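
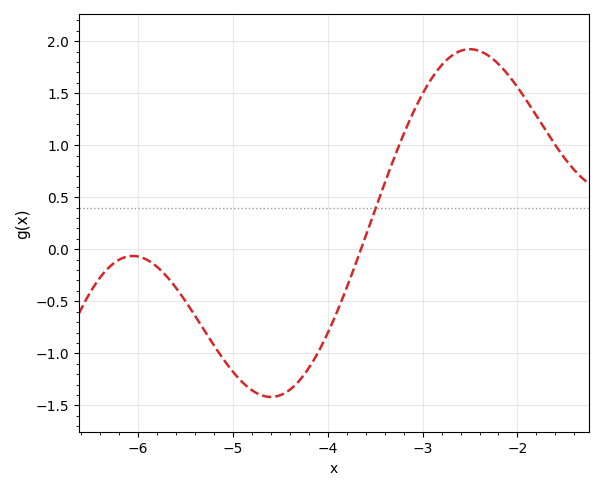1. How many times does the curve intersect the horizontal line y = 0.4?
1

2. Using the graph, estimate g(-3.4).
0.65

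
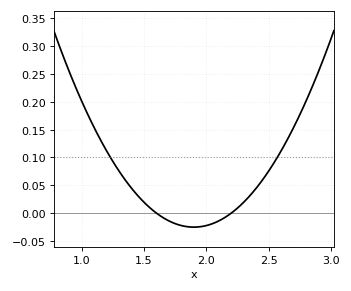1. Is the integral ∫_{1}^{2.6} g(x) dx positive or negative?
positive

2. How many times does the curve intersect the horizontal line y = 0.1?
2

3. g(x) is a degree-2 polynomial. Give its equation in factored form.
y = 0.28(x - 1.6)(x - 2.2)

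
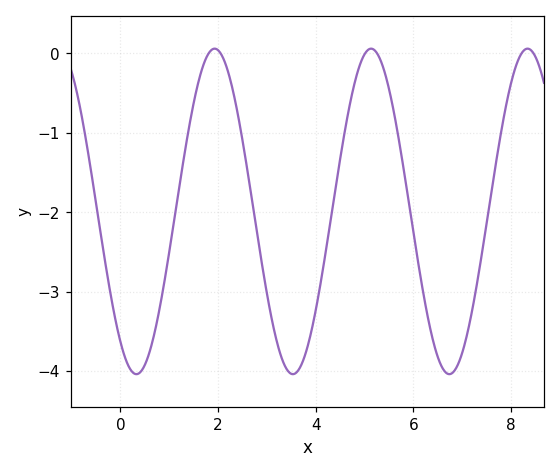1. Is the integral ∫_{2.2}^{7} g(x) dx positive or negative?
negative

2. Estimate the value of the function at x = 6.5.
-3.82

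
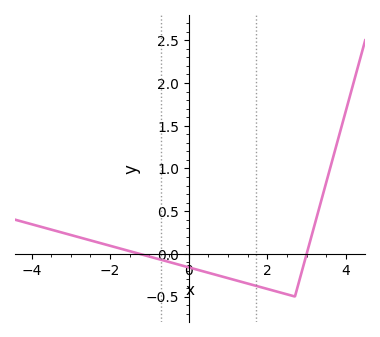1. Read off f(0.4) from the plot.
-0.2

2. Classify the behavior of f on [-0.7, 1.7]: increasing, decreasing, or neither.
decreasing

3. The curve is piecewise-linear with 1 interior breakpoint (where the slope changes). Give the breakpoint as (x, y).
(2.7, -0.5)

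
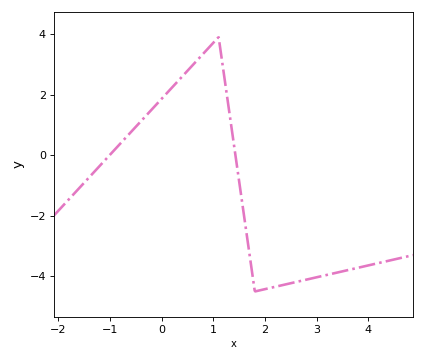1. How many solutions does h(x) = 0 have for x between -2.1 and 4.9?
2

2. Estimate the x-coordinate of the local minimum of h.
1.8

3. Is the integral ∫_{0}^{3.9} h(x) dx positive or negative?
negative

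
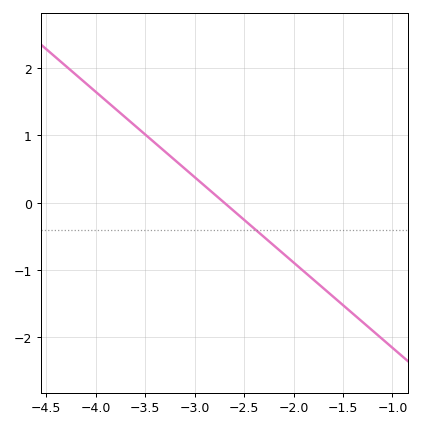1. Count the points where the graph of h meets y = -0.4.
1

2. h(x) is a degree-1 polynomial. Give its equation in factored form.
y = -1.27(x + 2.7)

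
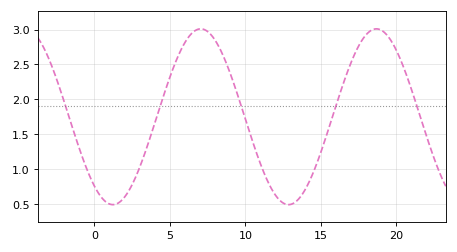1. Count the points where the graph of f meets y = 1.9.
5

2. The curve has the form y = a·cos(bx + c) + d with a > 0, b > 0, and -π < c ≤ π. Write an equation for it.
y = 1.26cos(0.54x + 2.5) + 1.75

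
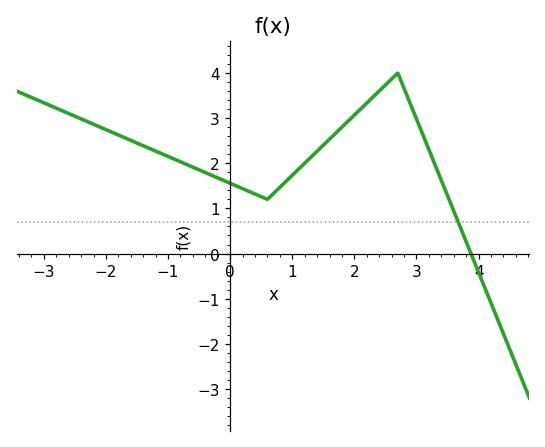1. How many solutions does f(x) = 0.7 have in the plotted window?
1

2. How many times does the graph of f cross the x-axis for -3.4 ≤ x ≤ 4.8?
1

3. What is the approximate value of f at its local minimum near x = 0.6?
1.2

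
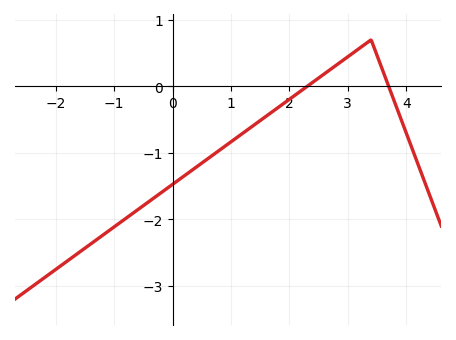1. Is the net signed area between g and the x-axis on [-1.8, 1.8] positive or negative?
negative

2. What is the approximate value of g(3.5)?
0.5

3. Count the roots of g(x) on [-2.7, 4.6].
2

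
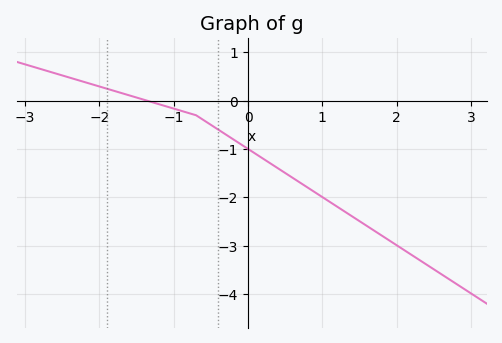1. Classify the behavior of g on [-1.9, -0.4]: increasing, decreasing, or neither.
decreasing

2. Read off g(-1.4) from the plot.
0.02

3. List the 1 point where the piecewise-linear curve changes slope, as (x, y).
(-0.7, -0.3)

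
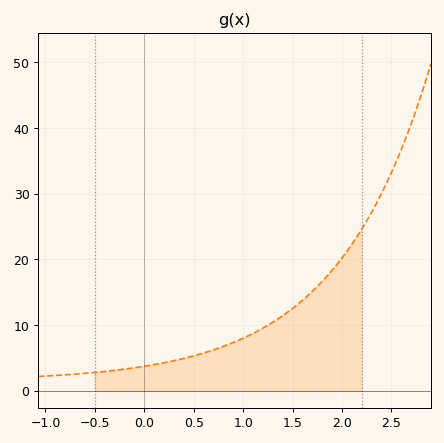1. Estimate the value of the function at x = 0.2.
4.29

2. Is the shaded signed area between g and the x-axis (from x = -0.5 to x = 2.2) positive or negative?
positive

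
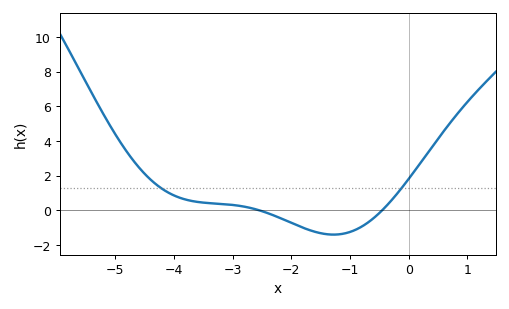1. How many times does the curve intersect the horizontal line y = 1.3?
2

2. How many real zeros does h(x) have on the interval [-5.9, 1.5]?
2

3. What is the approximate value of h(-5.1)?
5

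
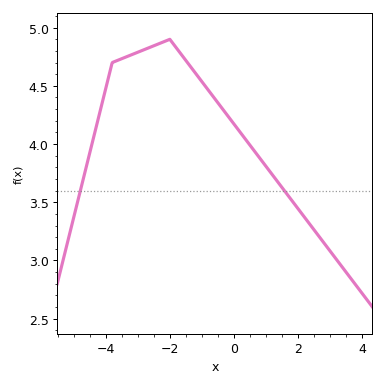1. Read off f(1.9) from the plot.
3.5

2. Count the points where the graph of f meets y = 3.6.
2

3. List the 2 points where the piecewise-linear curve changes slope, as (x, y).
(-3.8, 4.7); (-2, 4.9)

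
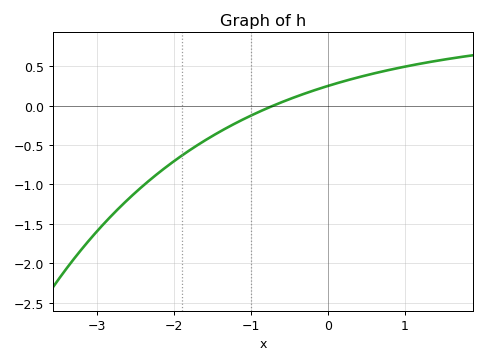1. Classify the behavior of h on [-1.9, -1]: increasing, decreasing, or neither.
increasing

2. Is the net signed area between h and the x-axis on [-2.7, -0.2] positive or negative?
negative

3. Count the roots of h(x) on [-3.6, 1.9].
1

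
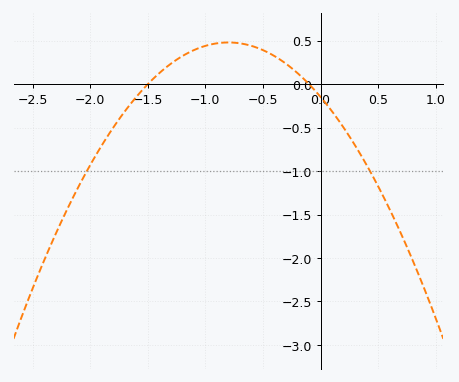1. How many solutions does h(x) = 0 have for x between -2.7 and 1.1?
2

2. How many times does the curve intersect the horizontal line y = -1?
2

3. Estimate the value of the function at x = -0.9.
0.47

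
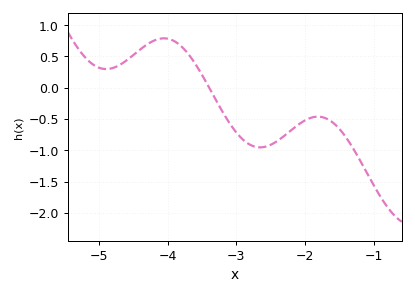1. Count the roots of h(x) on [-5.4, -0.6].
1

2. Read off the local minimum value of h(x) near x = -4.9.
0.3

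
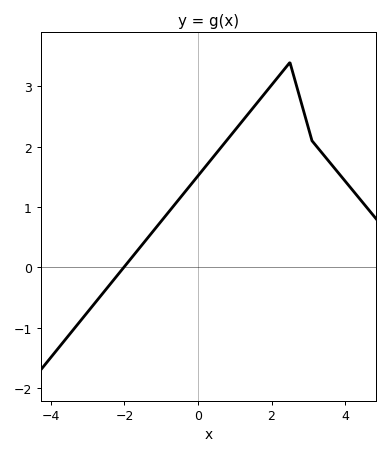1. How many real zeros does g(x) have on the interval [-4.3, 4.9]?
1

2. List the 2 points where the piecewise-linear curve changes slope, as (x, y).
(2.5, 3.4); (3.1, 2.1)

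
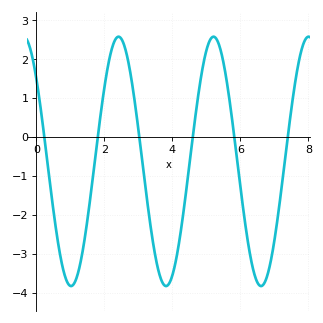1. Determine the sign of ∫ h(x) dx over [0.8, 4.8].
negative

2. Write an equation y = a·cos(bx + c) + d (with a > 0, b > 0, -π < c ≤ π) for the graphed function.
y = 3.2cos(2.25x + 0.842) - 0.62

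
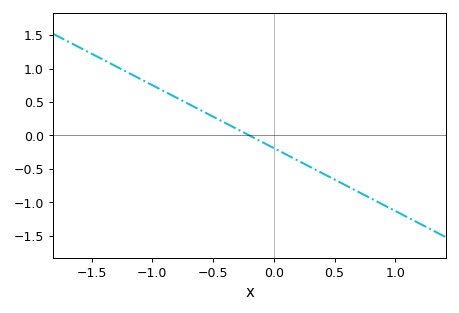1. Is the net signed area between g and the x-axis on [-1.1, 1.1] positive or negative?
negative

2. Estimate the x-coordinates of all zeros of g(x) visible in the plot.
-0.2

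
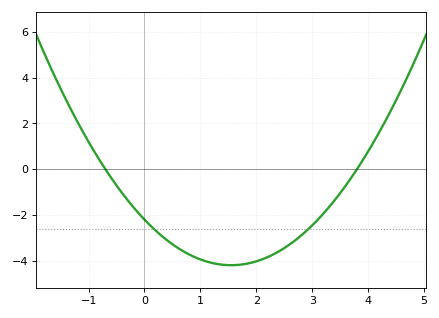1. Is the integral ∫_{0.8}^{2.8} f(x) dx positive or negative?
negative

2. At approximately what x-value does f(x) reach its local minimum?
1.55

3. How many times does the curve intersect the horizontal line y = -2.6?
2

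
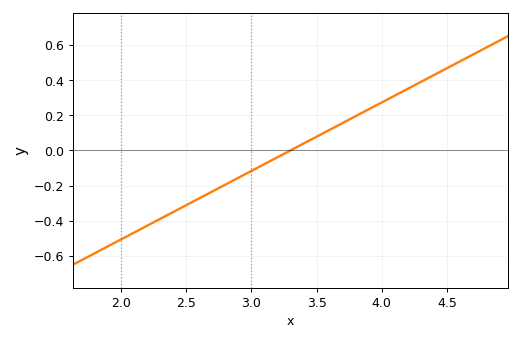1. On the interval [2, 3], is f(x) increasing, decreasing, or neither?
increasing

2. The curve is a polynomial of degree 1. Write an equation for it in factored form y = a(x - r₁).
y = 0.39(x - 3.3)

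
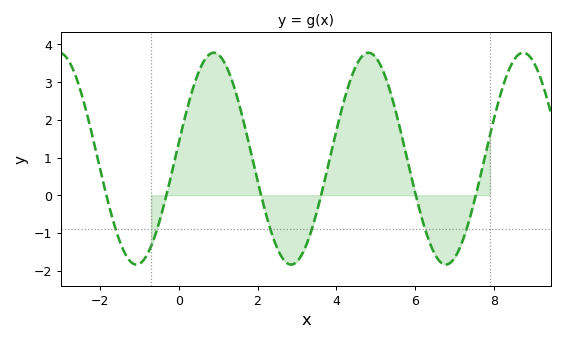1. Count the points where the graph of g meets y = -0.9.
6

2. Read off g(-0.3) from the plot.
0.057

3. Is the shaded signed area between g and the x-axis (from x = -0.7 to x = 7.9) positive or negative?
positive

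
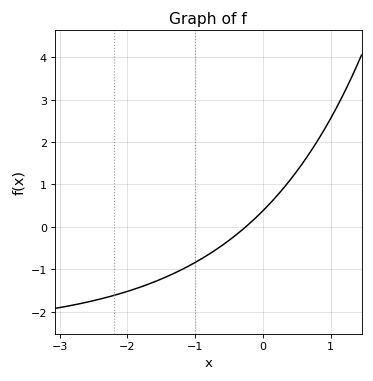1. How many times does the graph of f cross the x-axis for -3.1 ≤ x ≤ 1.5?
1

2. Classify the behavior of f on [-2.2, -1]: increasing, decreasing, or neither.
increasing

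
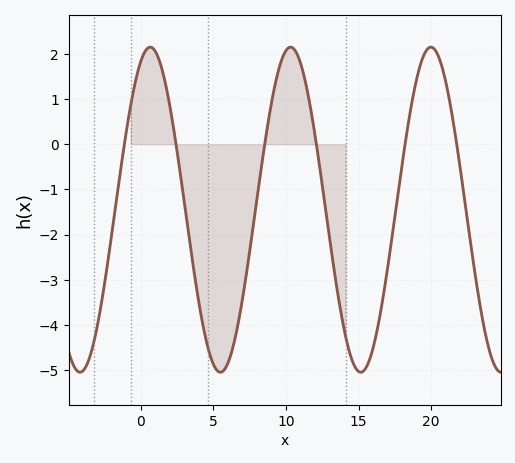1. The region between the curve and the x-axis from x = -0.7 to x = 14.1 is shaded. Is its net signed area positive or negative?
negative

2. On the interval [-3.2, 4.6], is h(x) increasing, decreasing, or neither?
neither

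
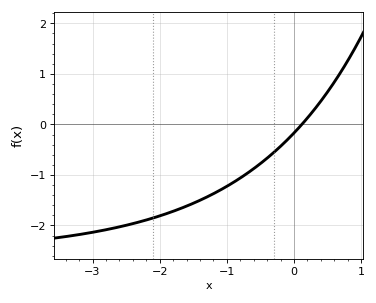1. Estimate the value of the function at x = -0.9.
-1.1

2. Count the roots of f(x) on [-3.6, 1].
1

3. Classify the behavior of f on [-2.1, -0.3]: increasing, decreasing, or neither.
increasing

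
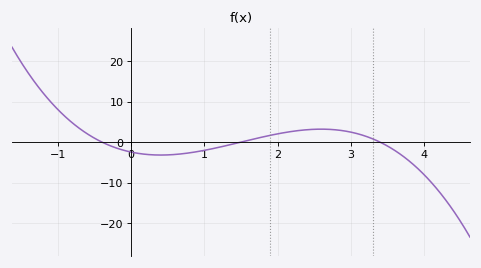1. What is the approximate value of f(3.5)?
-1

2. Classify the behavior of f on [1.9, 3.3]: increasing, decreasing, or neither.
neither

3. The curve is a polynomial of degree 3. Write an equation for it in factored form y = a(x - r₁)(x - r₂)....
y = -1.21(x + 0.4)(x - 1.5)(x - 3.4)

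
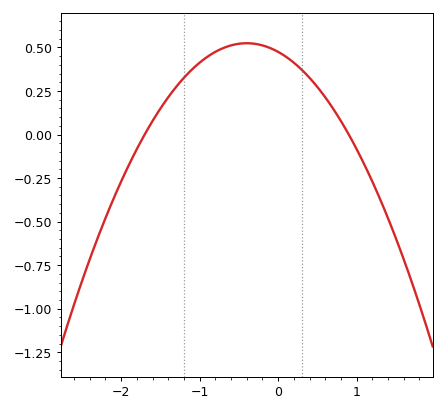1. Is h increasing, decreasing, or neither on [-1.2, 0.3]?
neither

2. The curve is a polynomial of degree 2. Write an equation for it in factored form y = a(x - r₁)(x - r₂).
y = -0.31(x + 1.7)(x - 0.9)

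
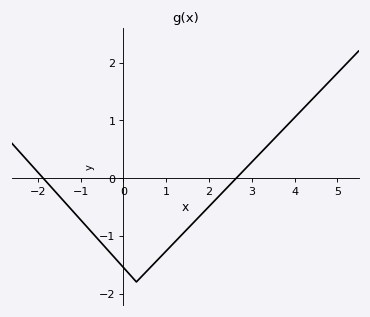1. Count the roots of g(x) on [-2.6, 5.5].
2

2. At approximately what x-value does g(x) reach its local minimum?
0.2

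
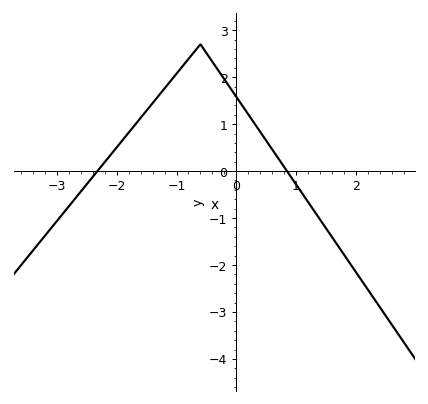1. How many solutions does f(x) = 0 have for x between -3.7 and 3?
2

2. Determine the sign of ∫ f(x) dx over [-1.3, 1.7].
positive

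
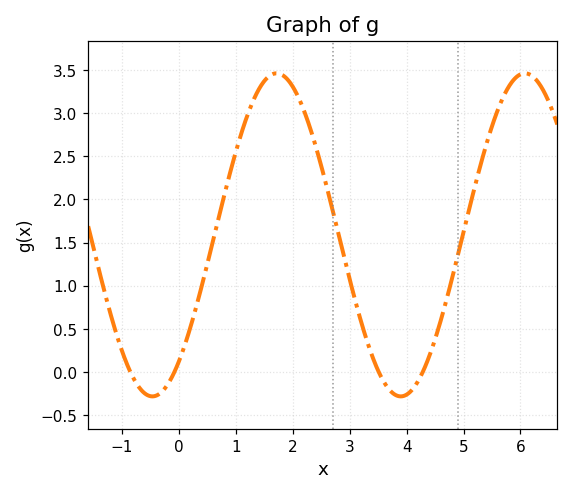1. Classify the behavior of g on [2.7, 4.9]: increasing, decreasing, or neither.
neither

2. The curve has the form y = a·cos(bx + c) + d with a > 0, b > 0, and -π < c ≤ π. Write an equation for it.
y = 1.87cos(1.4x - 2.5) + 1.59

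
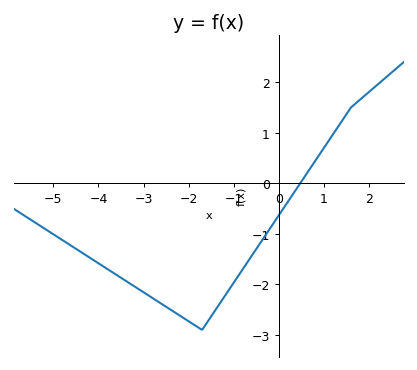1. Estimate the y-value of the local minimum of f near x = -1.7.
-2.9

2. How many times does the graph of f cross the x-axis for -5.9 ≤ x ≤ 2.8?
1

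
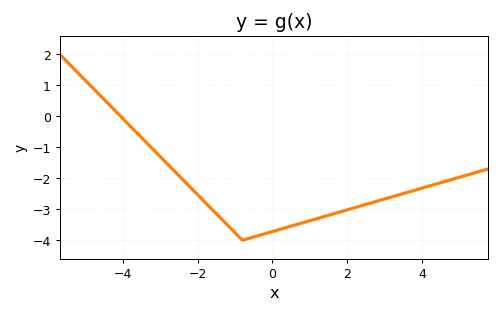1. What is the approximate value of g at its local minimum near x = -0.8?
-4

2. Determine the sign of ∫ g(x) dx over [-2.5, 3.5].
negative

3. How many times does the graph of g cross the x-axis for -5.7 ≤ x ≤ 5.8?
1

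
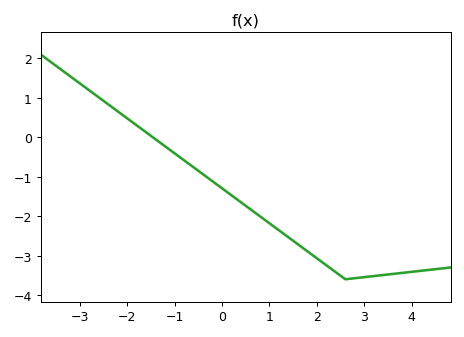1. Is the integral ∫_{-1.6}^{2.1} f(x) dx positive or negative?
negative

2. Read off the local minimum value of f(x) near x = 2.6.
-3.6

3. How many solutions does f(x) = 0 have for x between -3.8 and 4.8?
1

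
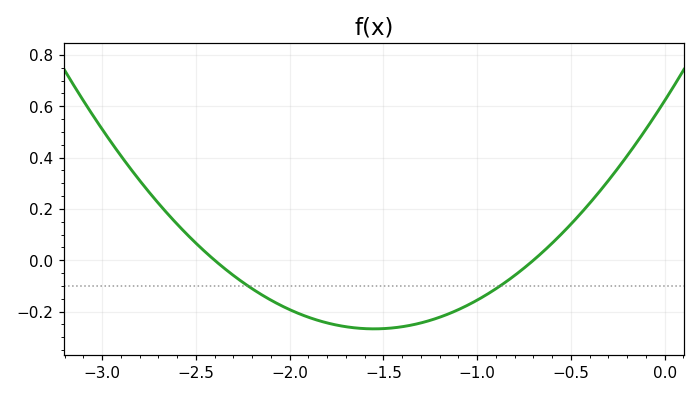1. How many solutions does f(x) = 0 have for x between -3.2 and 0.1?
2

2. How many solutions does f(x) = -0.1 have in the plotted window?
2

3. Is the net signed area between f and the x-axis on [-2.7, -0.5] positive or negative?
negative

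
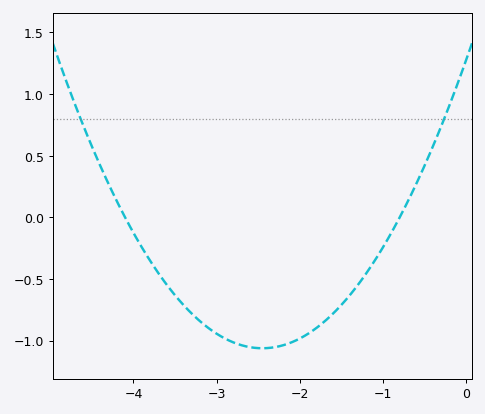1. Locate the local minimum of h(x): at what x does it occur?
-2.4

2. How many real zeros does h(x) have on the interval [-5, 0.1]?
2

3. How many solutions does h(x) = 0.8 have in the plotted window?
2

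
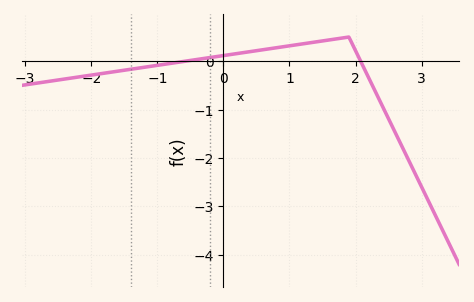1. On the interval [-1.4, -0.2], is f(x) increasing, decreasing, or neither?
increasing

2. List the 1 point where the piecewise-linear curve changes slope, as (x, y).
(1.9, 0.5)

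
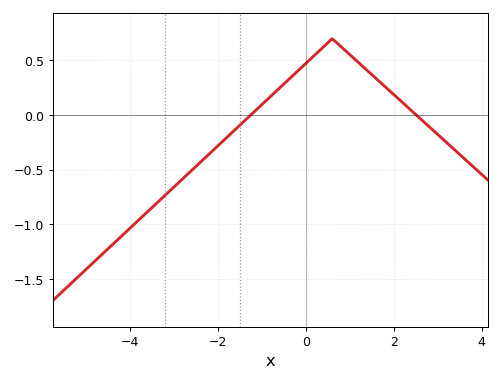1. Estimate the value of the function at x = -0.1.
0.436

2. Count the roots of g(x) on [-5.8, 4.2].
2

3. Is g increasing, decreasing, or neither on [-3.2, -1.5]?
increasing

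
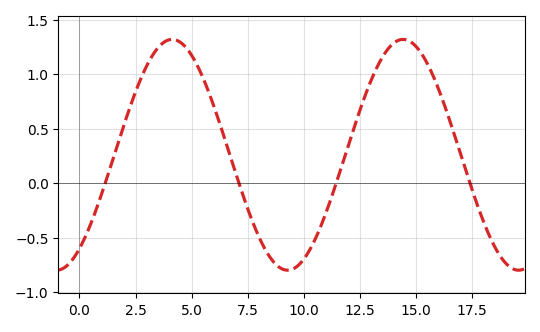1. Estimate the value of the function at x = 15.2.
1.2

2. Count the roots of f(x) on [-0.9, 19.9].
4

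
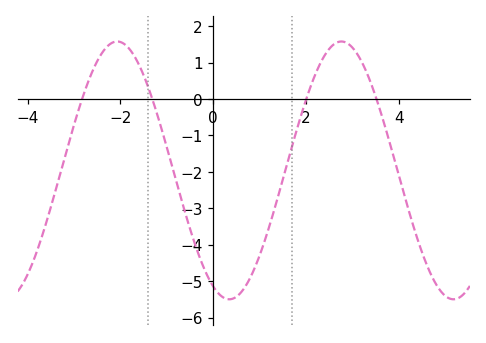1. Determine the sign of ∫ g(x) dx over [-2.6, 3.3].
negative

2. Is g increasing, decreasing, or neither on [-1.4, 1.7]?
neither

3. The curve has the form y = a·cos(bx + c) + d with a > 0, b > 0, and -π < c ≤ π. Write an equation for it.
y = 3.54cos(1.3x + 2.7) - 1.96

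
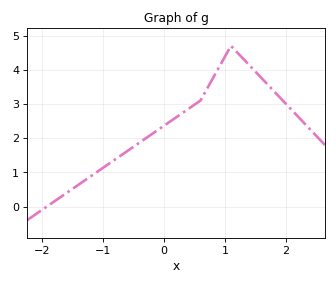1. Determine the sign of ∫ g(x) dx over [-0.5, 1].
positive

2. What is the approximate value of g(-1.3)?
0.761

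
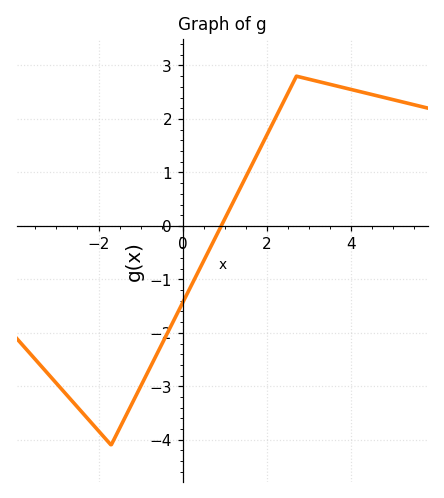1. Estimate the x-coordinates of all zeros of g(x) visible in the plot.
0.914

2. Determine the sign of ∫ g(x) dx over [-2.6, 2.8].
negative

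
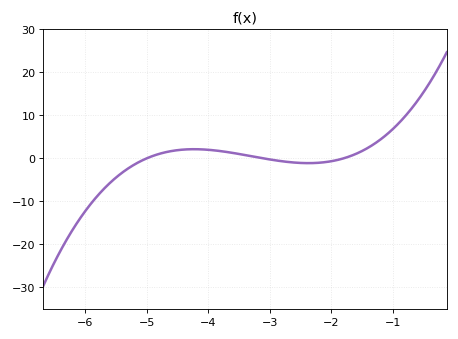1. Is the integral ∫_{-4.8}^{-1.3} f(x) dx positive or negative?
positive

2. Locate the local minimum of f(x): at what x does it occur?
-2.37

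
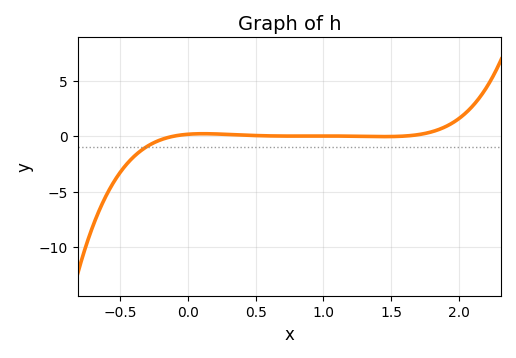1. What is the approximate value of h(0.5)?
0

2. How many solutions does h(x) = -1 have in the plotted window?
1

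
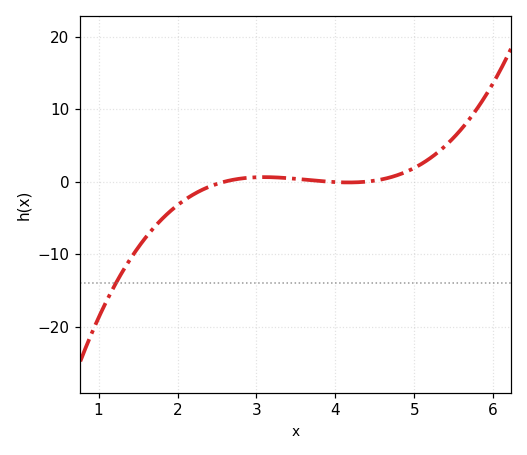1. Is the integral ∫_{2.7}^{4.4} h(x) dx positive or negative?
positive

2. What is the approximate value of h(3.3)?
1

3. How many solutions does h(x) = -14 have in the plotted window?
1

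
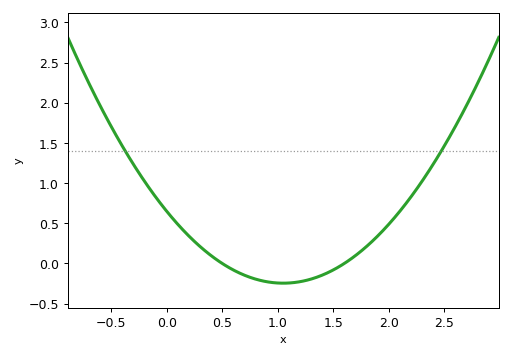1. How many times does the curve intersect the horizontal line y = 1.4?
2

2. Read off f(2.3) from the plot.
1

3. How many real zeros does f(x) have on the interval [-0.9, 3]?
2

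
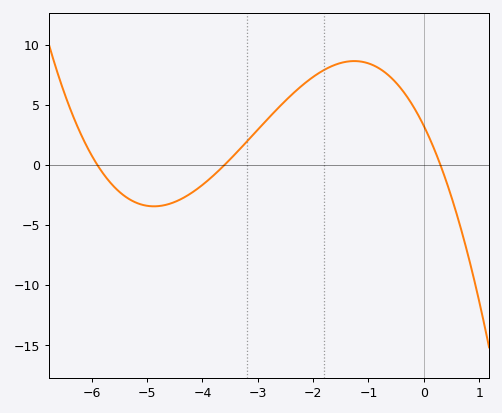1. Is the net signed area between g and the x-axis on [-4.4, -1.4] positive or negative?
positive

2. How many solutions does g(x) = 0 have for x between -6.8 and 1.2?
3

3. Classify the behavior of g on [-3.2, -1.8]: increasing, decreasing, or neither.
increasing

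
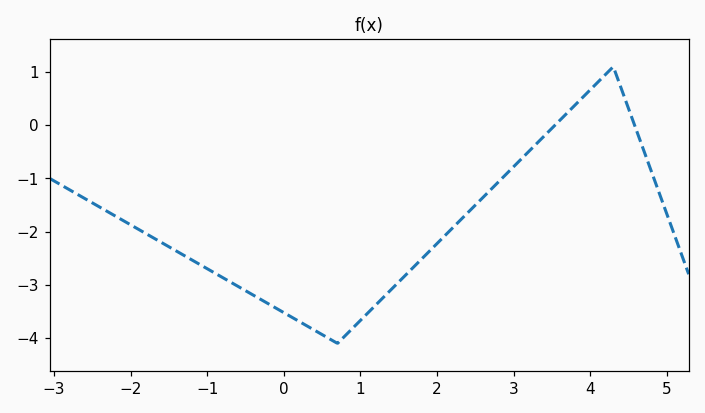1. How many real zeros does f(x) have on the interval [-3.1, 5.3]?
2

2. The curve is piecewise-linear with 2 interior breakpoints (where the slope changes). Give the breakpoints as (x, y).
(0.7, -4.1); (4.3, 1.1)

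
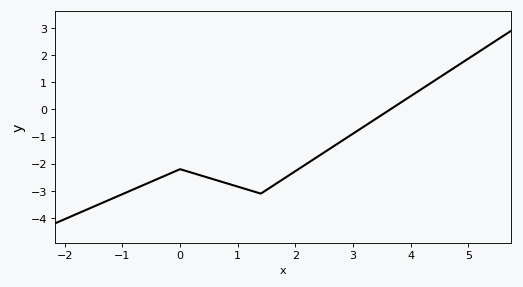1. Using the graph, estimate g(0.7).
-2.65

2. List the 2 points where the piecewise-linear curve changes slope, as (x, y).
(0, -2.2); (1.4, -3.1)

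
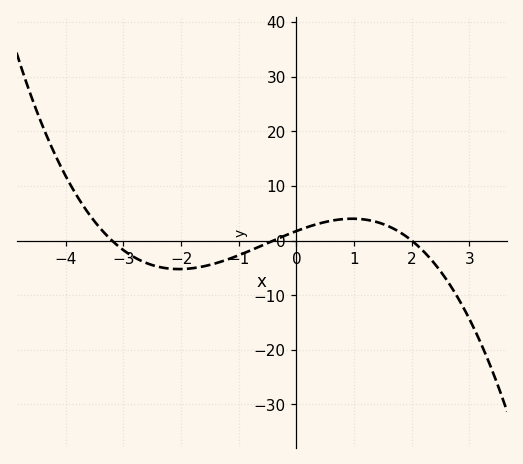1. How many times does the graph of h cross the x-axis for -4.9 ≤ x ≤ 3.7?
3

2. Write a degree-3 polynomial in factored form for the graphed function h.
y = -0.68(x + 3.2)(x + 0.4)(x - 2)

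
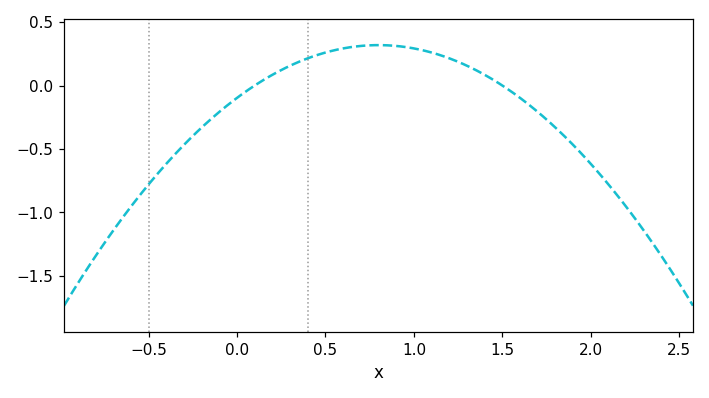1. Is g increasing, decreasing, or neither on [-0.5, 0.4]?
increasing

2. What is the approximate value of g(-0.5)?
-0.78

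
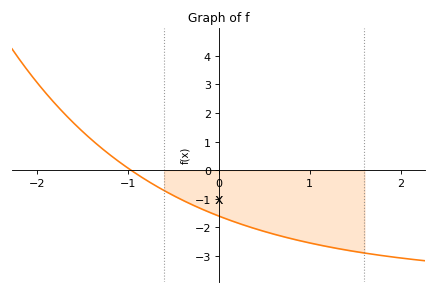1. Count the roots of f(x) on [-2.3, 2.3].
1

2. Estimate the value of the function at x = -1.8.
2.34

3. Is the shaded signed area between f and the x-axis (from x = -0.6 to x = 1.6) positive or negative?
negative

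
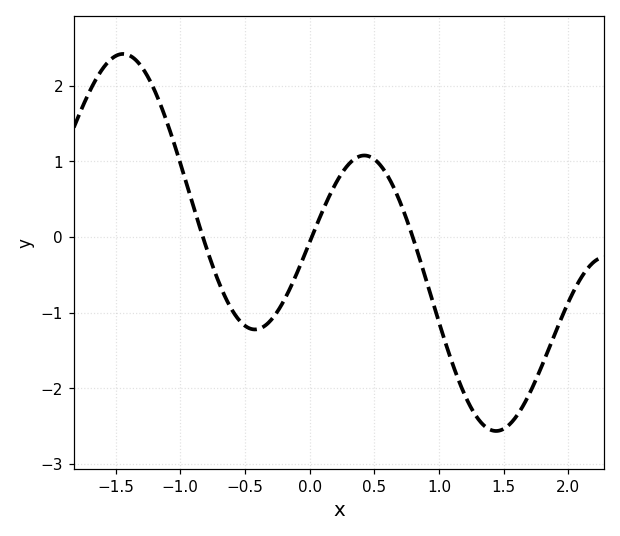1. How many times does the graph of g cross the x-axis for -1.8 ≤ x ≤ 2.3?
3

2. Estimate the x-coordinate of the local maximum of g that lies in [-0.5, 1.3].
0.422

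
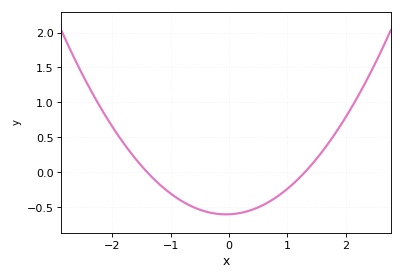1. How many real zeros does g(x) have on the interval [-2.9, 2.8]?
2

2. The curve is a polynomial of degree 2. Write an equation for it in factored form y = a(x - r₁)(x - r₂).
y = 0.33(x + 1.4)(x - 1.3)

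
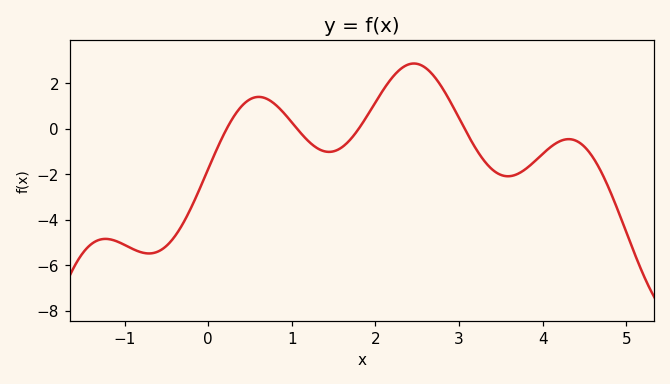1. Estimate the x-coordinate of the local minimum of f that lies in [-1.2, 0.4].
-0.7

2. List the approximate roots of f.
0.2, 1.1, 1.8, 3.1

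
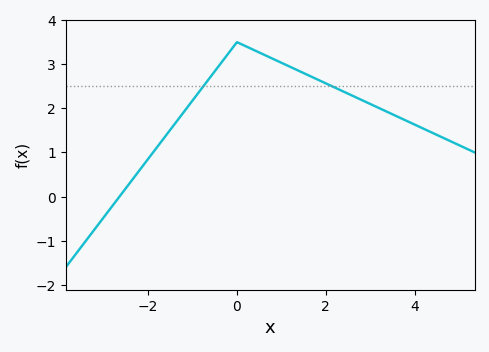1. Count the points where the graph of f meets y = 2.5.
2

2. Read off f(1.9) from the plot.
2.6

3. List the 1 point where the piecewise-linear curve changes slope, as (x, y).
(0, 3.5)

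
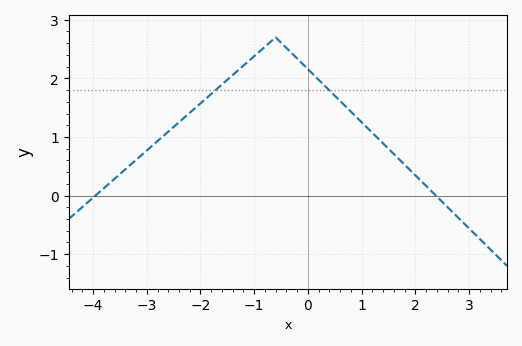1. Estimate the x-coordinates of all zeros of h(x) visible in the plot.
-4, 2.4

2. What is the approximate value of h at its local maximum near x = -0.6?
2.7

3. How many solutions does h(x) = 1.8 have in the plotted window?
2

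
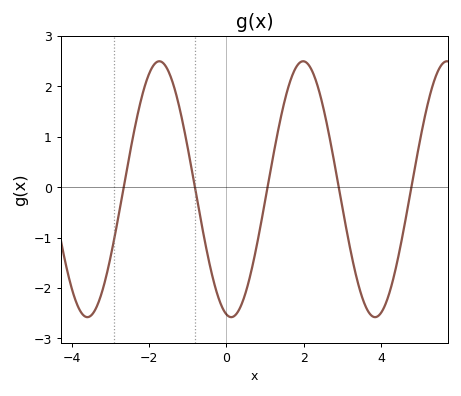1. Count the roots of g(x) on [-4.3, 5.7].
5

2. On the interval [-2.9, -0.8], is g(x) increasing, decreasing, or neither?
neither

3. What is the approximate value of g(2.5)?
1.6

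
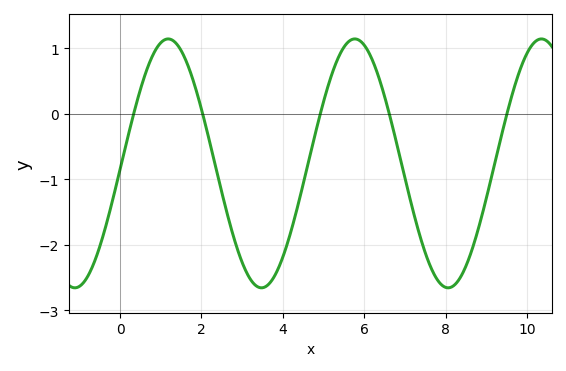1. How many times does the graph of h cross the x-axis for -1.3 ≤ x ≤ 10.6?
5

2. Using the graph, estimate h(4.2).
-1.8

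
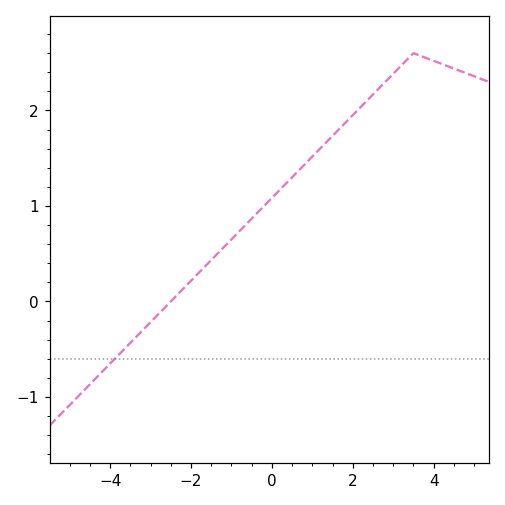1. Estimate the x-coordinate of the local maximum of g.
3.6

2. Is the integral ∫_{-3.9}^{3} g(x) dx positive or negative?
positive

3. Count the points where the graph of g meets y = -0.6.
1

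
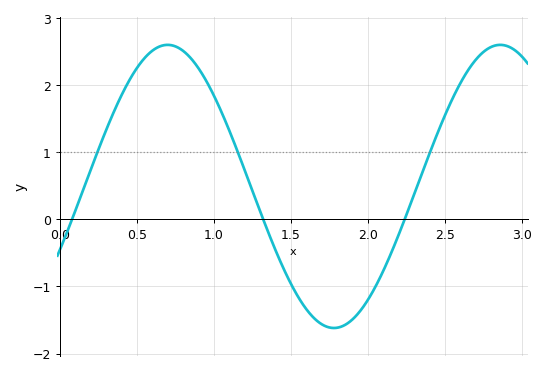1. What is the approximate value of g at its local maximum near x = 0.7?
2.6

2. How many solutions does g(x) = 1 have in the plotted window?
3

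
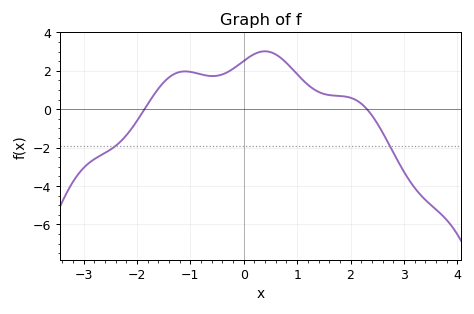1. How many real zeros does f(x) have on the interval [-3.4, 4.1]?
2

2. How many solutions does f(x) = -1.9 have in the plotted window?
2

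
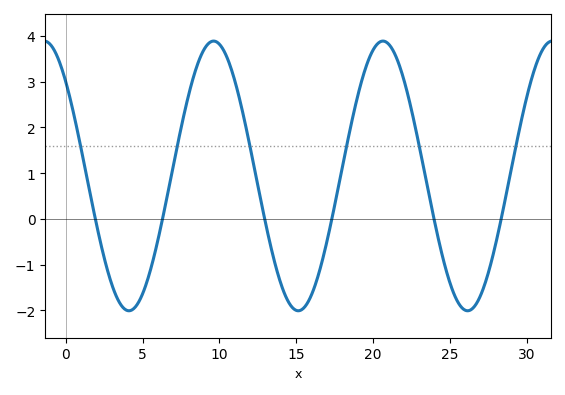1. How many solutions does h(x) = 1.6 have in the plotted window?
6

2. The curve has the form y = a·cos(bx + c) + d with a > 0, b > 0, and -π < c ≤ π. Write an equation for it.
y = 2.95cos(0.57x + 0.8) + 0.94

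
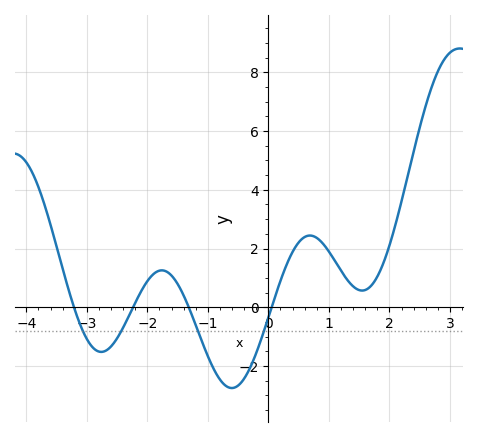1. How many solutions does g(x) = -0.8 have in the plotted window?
4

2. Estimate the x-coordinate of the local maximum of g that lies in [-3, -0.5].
-1.76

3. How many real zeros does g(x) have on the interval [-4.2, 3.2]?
4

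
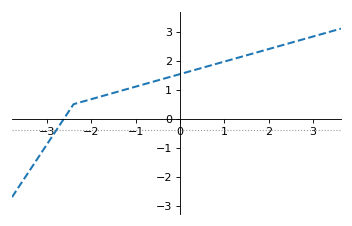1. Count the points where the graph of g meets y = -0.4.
1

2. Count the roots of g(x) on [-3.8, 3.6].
1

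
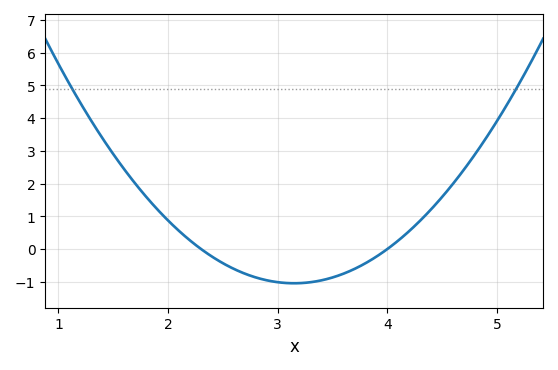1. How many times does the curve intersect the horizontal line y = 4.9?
2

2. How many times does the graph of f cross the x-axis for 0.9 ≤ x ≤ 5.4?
2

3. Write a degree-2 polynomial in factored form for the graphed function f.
y = 1.45(x - 2.3)(x - 4)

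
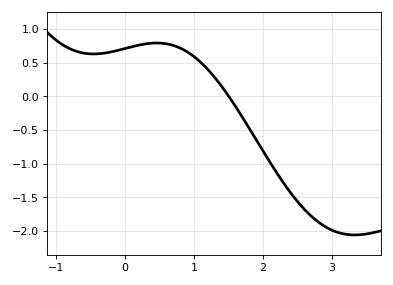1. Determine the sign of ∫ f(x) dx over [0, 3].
negative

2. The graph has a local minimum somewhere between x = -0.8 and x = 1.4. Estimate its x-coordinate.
-0.5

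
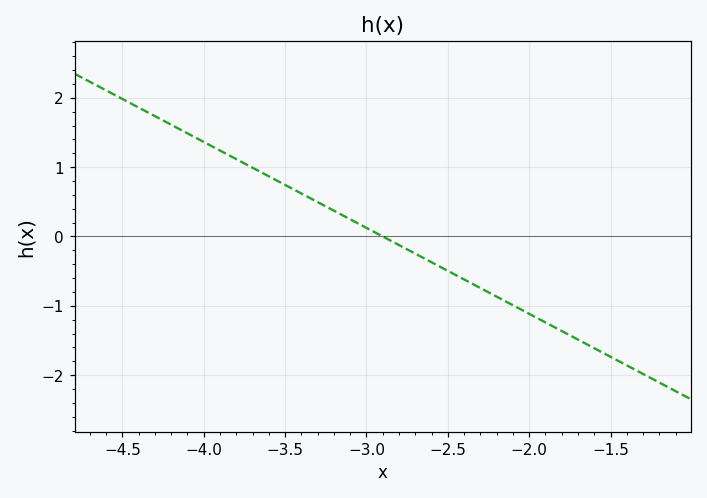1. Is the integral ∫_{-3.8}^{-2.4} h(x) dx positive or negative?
positive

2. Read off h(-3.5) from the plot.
0.7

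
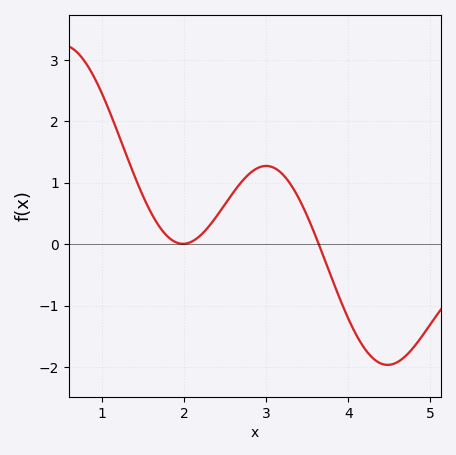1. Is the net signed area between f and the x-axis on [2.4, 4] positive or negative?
positive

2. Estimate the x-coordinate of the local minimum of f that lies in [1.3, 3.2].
2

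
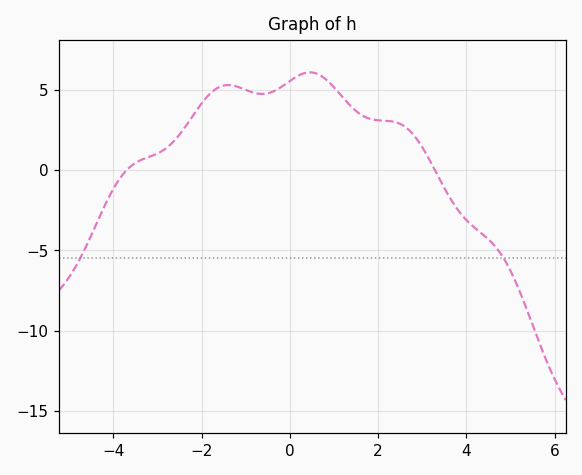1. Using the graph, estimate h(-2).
4.15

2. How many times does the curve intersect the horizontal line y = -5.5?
2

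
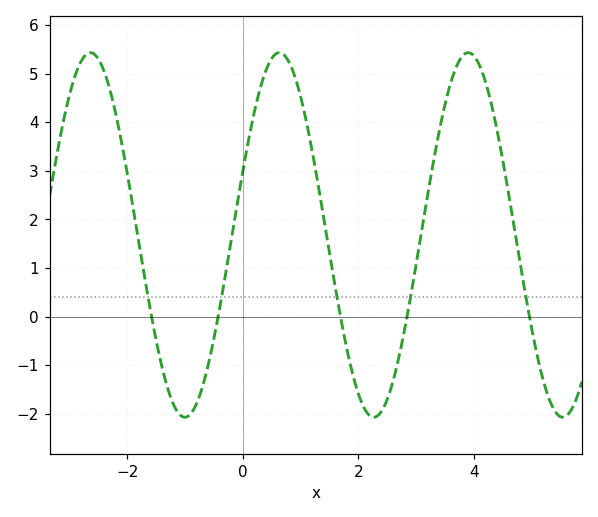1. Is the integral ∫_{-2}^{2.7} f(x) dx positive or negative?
positive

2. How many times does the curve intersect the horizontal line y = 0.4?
5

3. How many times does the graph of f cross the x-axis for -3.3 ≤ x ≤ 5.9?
5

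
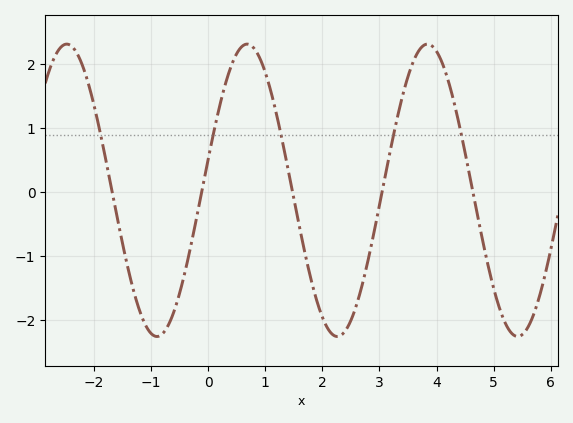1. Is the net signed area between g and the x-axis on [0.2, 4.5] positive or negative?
positive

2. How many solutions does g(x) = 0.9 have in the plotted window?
5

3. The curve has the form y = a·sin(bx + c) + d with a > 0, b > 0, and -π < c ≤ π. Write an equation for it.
y = 2.28sin(2x + 0.21) + 0.03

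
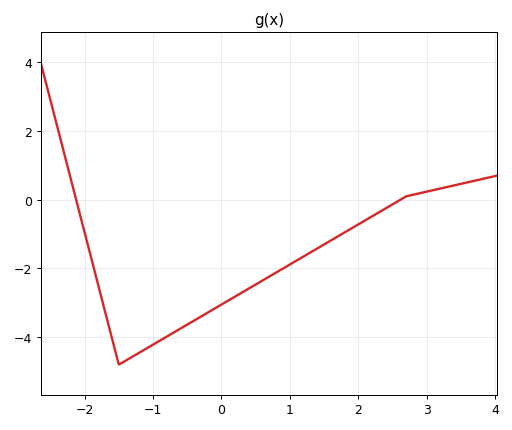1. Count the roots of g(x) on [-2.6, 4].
2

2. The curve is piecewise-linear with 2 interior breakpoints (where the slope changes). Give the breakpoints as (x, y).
(-1.5, -4.8); (2.7, 0.1)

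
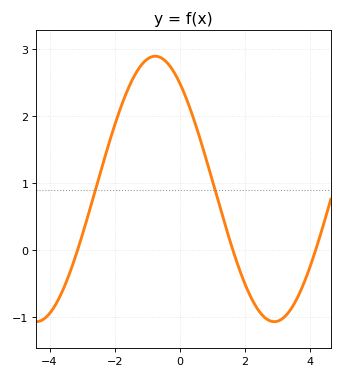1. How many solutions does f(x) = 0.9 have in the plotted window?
2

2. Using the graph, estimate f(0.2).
2.3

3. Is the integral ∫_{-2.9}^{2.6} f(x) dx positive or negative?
positive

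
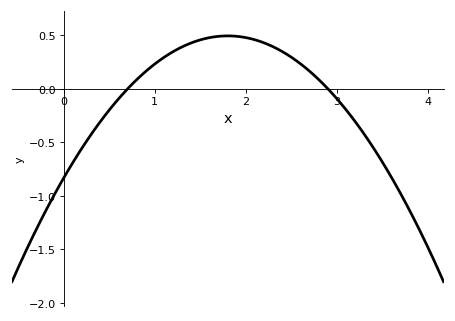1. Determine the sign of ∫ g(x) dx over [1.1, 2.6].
positive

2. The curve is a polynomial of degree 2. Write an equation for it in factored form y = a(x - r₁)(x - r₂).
y = -0.41(x - 0.7)(x - 2.9)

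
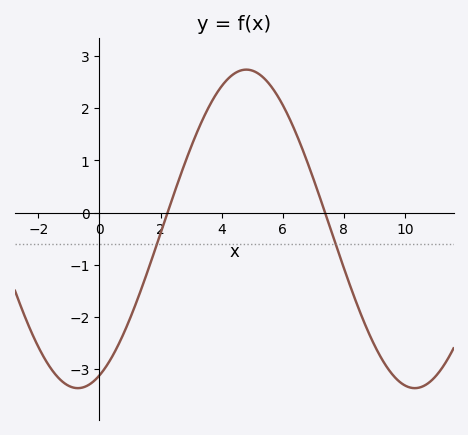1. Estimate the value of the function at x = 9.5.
-3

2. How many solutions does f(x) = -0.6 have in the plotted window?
2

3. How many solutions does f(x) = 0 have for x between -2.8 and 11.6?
2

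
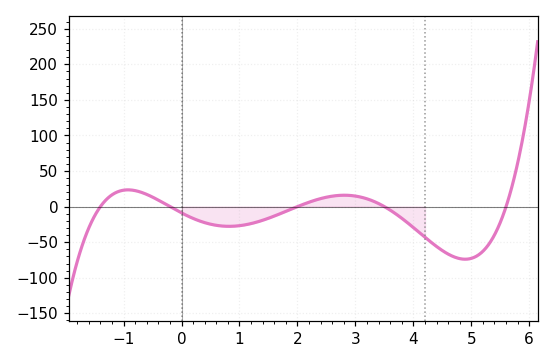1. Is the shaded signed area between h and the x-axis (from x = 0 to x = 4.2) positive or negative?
negative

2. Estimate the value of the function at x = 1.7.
-10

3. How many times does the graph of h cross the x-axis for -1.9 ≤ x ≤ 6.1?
5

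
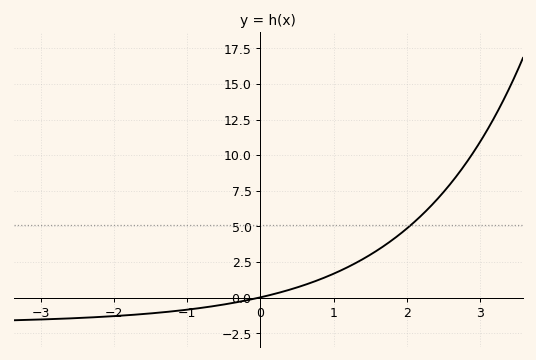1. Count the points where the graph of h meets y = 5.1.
1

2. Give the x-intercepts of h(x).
-0.017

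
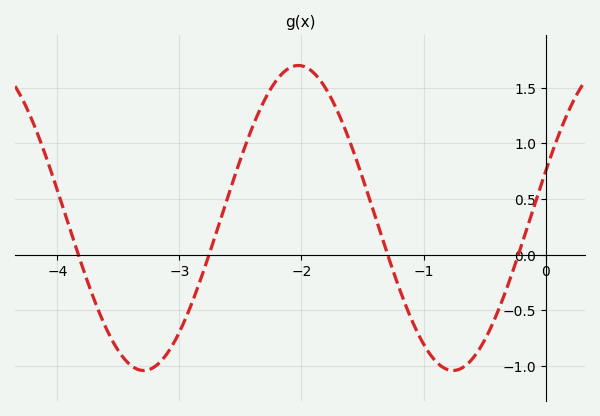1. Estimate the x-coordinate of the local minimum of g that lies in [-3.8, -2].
-3.29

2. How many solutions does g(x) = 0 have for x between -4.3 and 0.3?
4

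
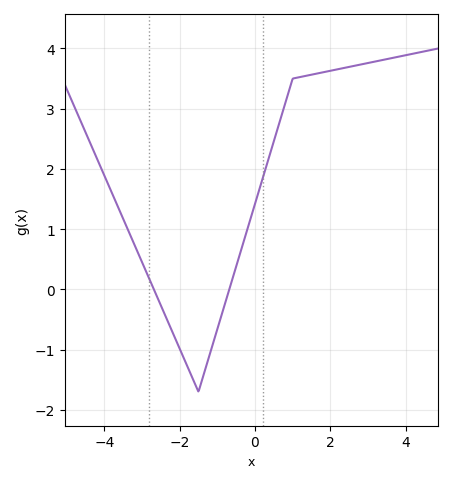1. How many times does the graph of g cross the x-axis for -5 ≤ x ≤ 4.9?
2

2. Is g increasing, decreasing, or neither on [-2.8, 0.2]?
neither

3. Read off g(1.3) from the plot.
3.54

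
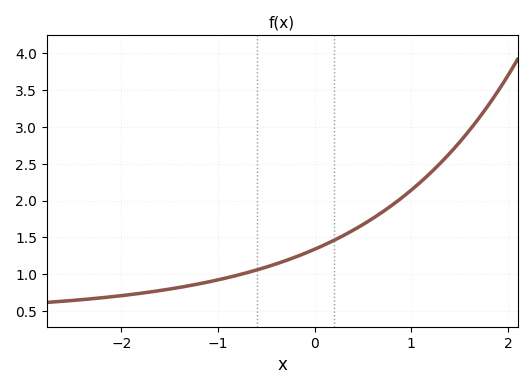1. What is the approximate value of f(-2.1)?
0.7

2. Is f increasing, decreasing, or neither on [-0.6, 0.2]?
increasing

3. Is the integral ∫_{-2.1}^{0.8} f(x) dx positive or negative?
positive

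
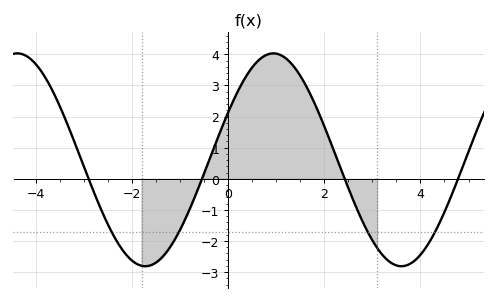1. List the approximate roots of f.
-2.9, -0.542, 2.42, 4.78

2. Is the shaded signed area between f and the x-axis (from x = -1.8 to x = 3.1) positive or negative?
positive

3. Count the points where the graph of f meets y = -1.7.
4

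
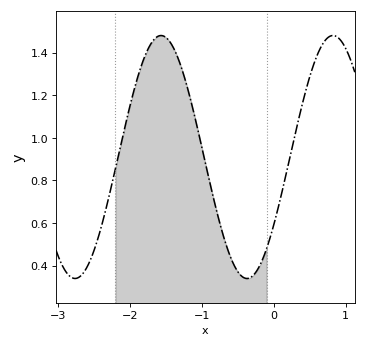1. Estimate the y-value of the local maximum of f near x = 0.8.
1.48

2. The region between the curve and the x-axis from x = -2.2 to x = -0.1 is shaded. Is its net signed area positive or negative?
positive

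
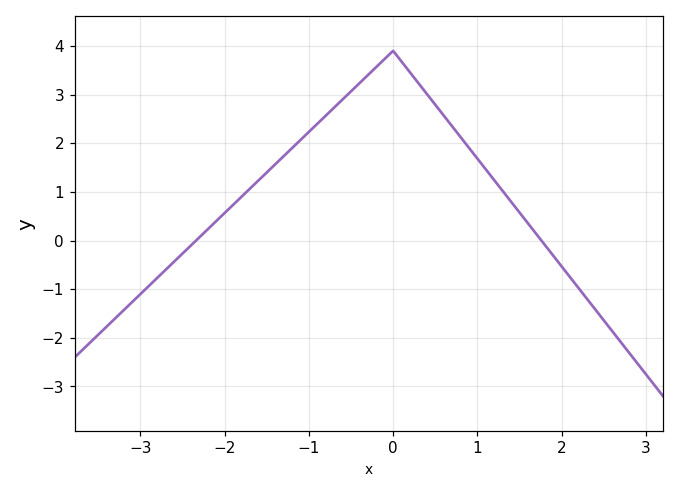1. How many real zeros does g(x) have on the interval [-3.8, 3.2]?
2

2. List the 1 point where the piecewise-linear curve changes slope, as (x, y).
(0, 3.9)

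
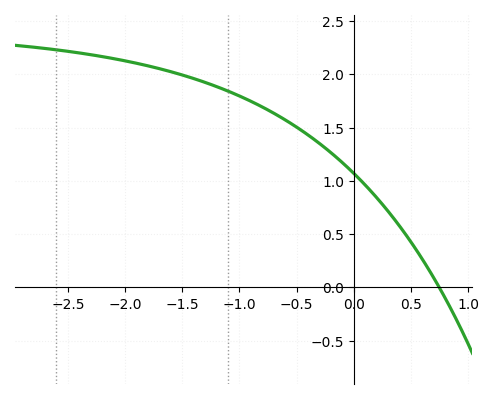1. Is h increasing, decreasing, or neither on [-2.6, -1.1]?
decreasing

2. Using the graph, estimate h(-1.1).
1.84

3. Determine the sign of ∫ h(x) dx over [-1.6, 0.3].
positive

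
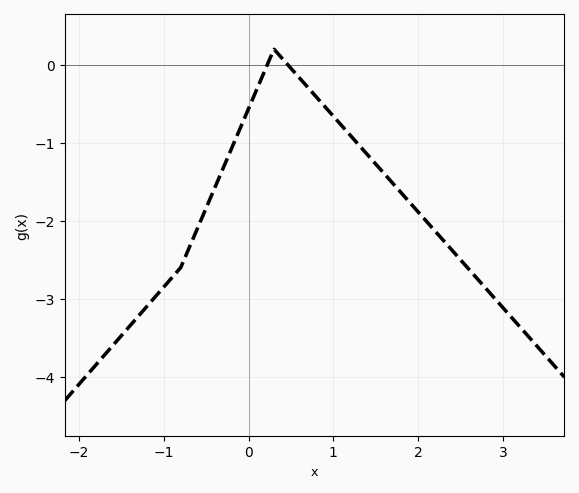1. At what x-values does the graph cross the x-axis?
0.221, 0.463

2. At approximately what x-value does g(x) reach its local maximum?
0.299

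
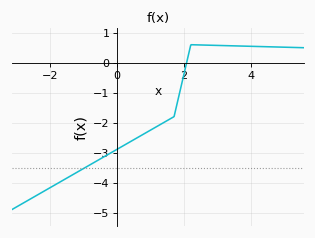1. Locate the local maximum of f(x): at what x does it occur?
2.2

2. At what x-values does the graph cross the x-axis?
2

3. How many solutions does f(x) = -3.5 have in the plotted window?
1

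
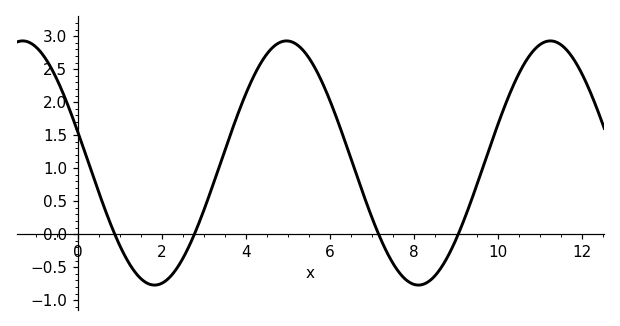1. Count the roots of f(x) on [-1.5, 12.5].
4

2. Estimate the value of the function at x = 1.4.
-0.6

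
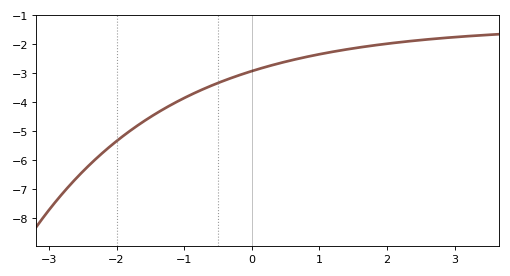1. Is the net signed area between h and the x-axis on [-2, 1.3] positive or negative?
negative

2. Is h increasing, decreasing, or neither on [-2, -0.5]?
increasing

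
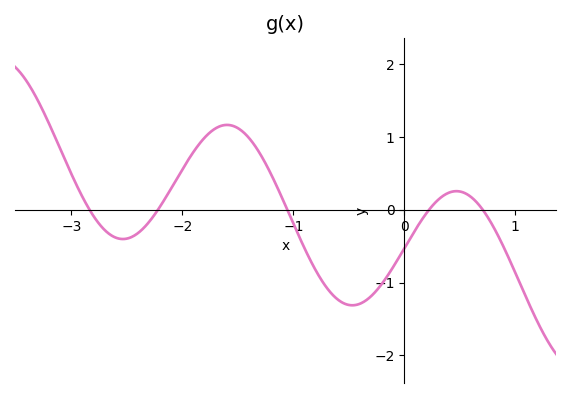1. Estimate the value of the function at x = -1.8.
0.989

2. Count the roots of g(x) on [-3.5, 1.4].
5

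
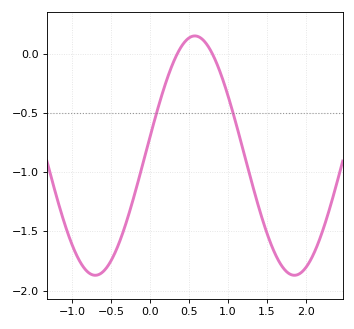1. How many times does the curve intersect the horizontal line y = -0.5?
2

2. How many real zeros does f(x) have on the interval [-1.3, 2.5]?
2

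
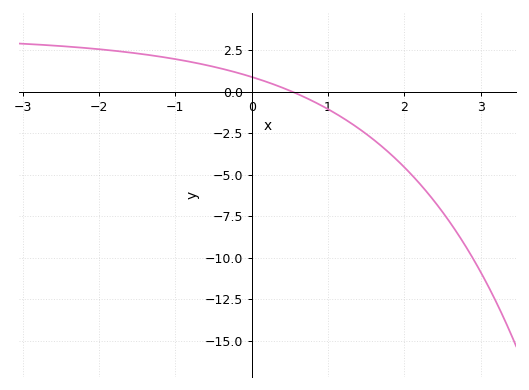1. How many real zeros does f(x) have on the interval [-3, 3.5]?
1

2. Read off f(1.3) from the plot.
-2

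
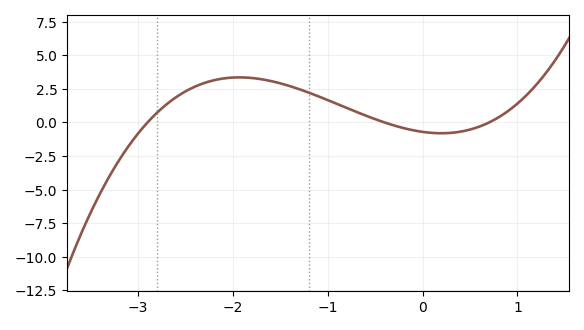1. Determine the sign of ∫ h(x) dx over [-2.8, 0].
positive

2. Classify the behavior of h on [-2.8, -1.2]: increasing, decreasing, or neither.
neither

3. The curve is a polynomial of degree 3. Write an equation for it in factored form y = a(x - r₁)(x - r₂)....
y = 0.86(x + 2.9)(x + 0.4)(x - 0.7)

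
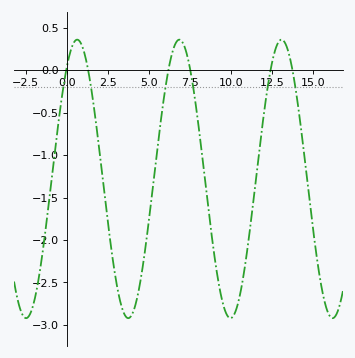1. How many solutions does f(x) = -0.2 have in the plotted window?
6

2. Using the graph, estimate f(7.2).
0.267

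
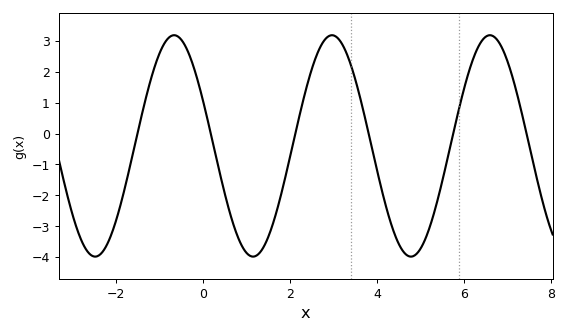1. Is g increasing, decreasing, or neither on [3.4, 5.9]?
neither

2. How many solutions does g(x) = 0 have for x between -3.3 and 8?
6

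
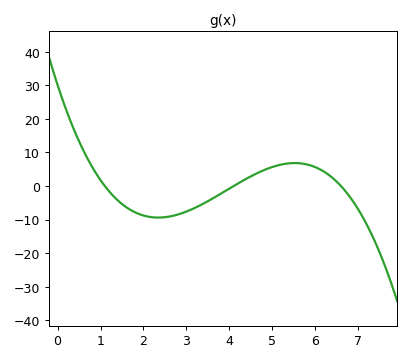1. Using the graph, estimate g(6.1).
5.05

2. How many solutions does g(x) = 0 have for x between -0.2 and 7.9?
3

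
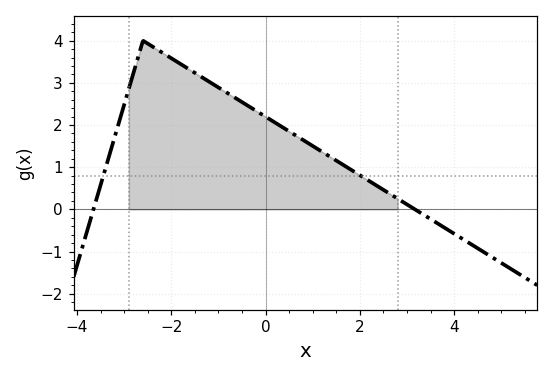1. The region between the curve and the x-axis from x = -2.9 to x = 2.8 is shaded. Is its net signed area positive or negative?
positive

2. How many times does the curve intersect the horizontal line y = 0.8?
2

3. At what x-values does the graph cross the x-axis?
-3.65, 3.17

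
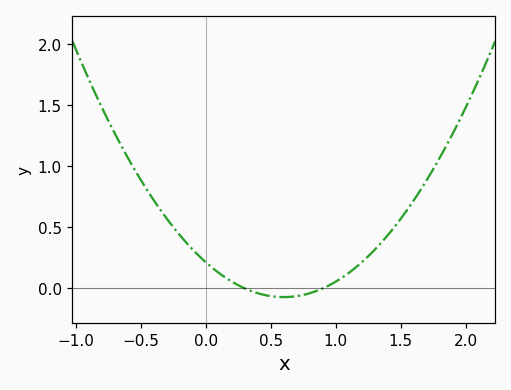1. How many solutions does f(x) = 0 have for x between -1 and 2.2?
2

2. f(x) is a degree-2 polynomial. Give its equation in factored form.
y = 0.79(x - 0.3)(x - 0.9)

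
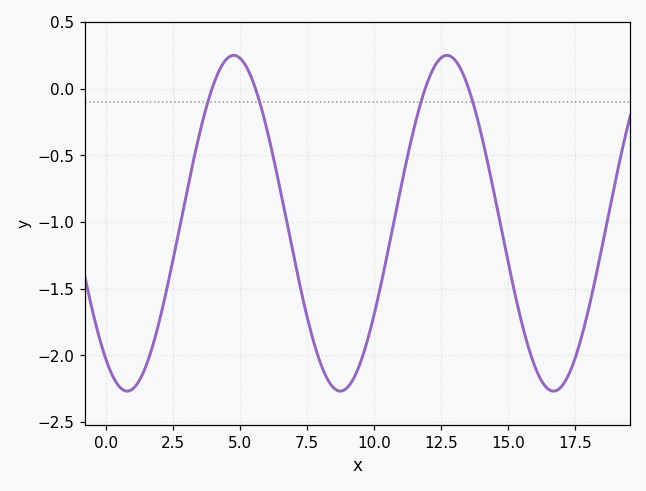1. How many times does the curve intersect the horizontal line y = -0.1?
4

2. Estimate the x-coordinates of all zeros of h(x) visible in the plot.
4, 5.5, 12, 13.5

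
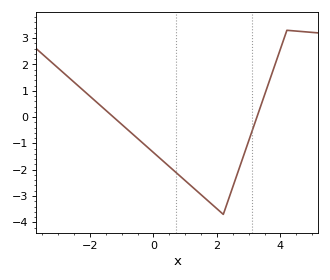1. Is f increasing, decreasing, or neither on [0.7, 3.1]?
neither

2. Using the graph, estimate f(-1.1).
-0.171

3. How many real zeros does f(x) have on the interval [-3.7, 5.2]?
2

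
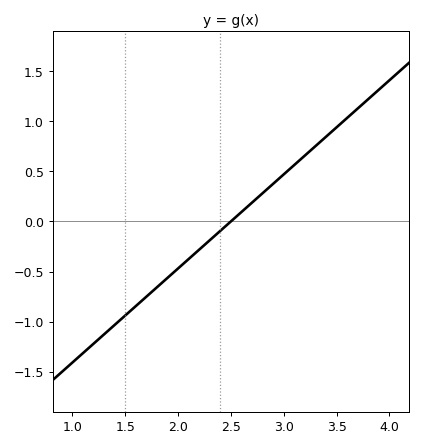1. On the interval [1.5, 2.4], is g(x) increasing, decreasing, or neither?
increasing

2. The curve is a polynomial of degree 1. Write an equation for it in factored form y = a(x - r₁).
y = 0.94(x - 2.5)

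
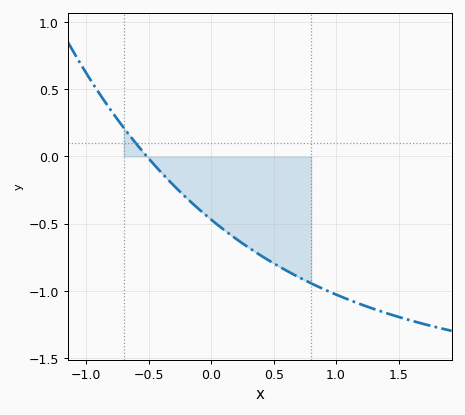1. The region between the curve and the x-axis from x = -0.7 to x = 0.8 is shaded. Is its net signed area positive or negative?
negative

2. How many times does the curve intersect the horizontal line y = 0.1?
1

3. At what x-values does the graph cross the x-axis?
-0.515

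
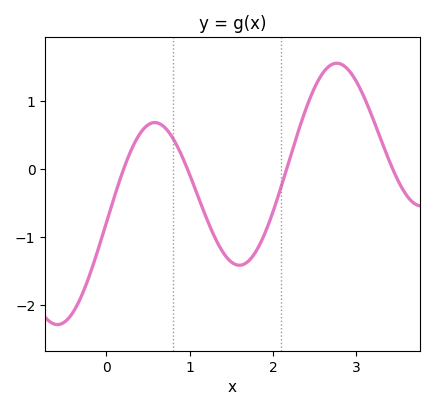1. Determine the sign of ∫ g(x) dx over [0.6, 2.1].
negative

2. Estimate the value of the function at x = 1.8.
-1.2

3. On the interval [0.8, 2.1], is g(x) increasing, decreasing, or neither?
neither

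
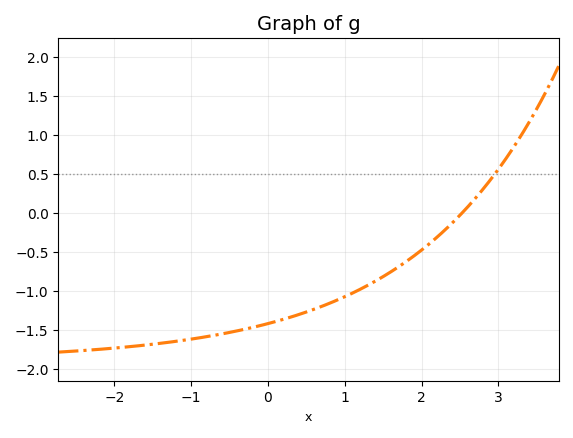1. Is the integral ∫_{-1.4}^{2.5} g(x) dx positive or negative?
negative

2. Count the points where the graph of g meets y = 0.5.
1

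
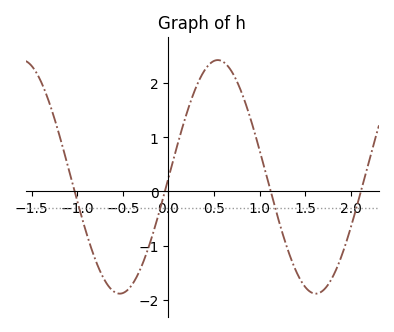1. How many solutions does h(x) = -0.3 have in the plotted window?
4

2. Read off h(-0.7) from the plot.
-1.6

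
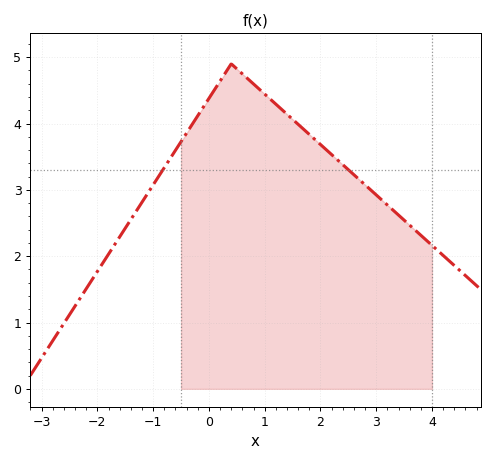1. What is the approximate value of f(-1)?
3.1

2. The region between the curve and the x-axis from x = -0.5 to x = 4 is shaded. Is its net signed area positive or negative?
positive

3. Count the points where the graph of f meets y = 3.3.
2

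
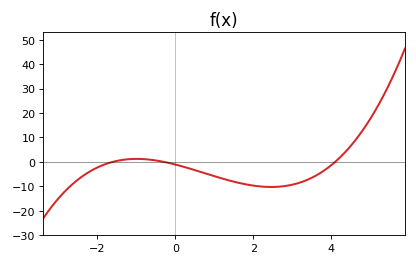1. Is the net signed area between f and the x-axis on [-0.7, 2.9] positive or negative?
negative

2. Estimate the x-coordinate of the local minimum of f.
2.4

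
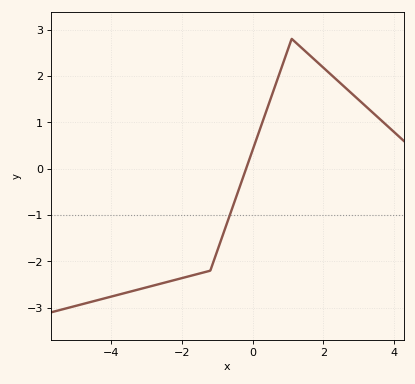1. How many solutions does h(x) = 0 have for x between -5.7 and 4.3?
1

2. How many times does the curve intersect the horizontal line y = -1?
1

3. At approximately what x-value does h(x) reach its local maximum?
1.2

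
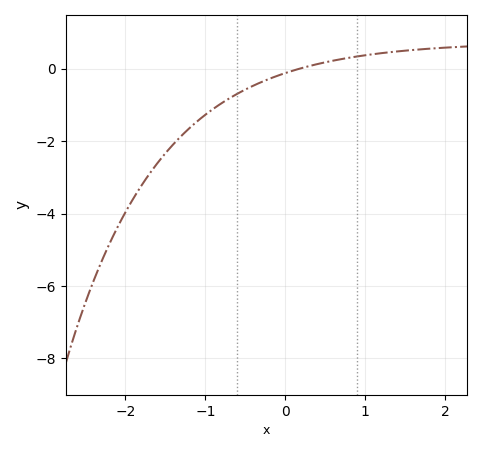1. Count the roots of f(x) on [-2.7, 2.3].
1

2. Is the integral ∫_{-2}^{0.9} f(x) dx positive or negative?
negative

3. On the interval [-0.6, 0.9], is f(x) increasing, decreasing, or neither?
increasing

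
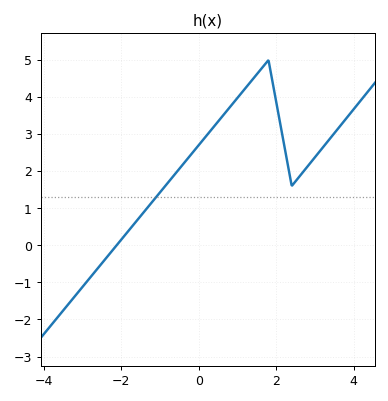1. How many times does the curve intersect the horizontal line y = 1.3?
1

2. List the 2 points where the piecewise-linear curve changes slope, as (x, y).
(1.8, 5); (2.4, 1.6)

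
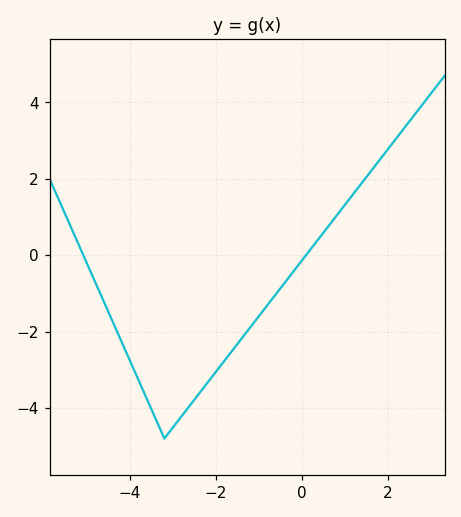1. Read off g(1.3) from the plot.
1.76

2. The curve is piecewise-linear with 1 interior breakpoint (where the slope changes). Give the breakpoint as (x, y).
(-3.2, -4.8)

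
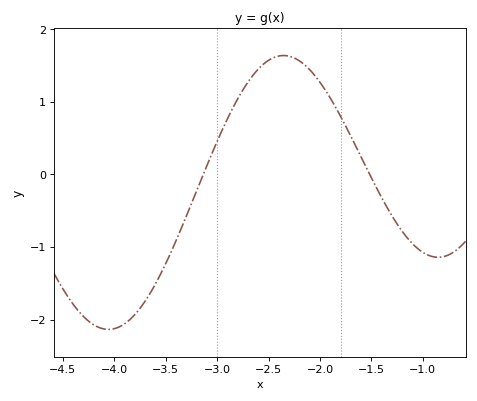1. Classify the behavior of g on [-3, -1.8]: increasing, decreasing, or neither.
neither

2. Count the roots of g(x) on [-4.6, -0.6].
2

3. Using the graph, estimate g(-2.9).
0.8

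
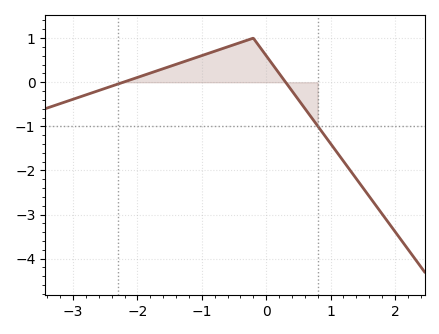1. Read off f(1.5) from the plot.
-2.4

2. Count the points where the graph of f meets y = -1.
1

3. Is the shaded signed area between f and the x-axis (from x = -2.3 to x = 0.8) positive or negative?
positive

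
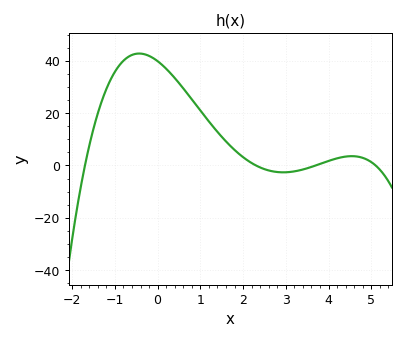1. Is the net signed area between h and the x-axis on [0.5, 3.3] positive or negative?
positive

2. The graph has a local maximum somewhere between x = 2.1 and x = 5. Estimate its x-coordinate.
4.54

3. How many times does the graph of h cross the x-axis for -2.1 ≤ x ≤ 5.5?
4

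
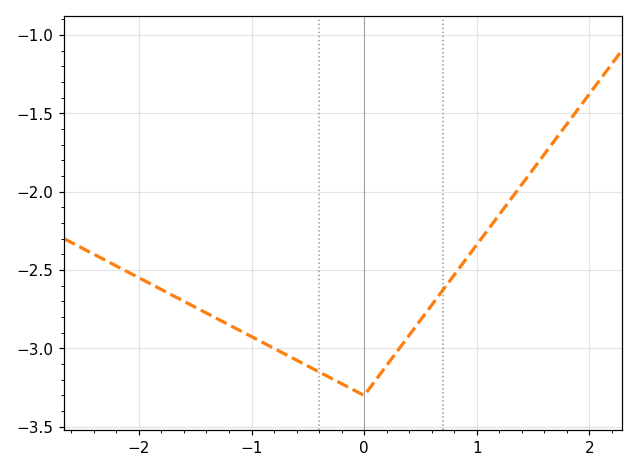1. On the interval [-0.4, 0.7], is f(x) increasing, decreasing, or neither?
neither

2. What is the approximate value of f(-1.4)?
-2.77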